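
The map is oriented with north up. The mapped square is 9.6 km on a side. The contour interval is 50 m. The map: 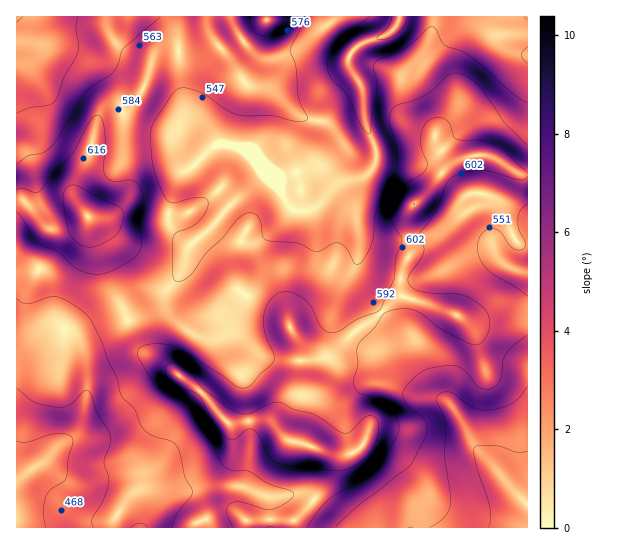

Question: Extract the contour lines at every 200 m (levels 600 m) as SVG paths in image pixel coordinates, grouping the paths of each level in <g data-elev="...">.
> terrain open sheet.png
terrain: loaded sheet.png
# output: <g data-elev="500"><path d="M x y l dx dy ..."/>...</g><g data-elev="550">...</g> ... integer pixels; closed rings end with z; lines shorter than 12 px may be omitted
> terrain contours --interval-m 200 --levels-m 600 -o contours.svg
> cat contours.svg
<g data-elev="600"><path d="M307 527l9-13 13-15 34-21 15-12 9-12 11-21 0-11-9-15-10-7-20-7-4-4-1-6 4-18-1-14 1-5 3-5 14-14 8-13 15-5 16 1 9 5 20 15 30 15 8-2 7-9 2-9-2-10-4-6-9-8-16-7-24 0-16-3-7-4-4-5 1-7 11-16 4-8 0-5-5-7-1-4 17-22 12-31 10-7 20-4 13 0 29 9 5-1 3-3"/><path d="M17 212l5 6 9 16 6 8 21 10 16 15 12 6 13 1 12-3 22-12 5-5 3-5 1-7-2-19 3-22-1-10-4-7-5-3-19 1-5-3-4-4-2-8 2-34-2-12-4-5-4 0-4 3-18 34-22 24-10 13-6 3-12-4-6 1"/><path d="M527 173l-20-20-9-7-15-5-26-2-3-2-4-12-3-4-8-3-8 1-7 7-3 11 1 12 5 14-1 6-4 5-21 15-6 8-3 8-1 8 1 8 10 17 0 4-6 16-2 21-15 31-22 9-18 12-9 2-5-3-4-4-9-19-9-9-13-6-7 0-5 1-10 10-4 15 1 15 9 21 0 7-23 24-6 3-9-2-46-31-16-8-9-3-11 0-9 1-6 4-2 4 1 4 14 24 11 12 20 12 8 8 18 26 15 27 7 4 19 2 19 12 20 6 4 3 0 4-4 4-10 6-8 3-8-1-22-7-10 1-4 4-1 4 7 16"/><path d="M251 17l-1 6 3 7 4 4 6 2 7-1 8-5 5-7 0-6"/></g>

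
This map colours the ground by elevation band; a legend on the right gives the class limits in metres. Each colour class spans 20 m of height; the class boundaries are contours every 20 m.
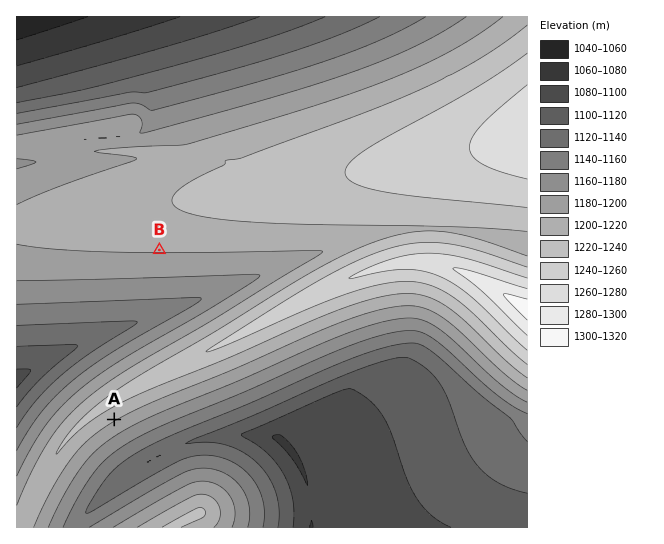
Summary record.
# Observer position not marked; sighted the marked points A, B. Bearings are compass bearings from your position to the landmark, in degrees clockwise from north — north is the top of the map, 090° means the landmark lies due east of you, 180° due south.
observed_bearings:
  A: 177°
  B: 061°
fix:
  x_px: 107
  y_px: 279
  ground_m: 1180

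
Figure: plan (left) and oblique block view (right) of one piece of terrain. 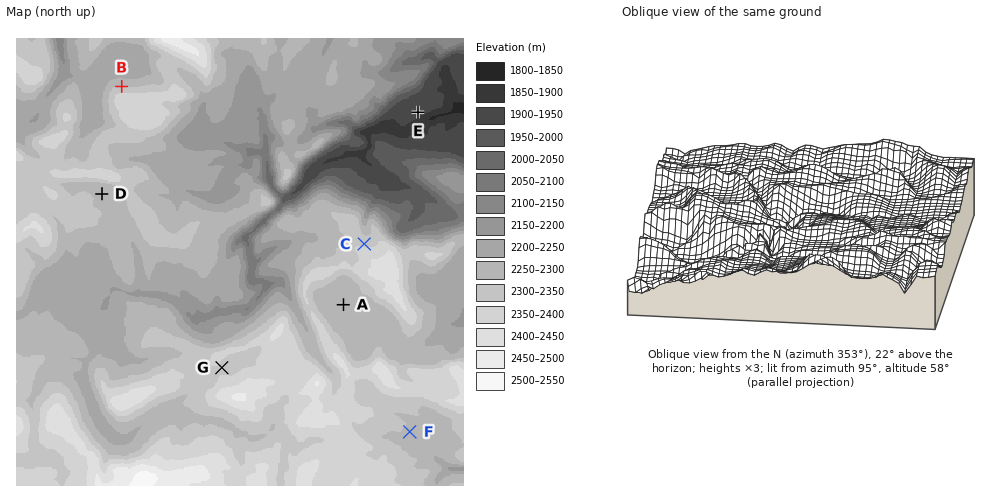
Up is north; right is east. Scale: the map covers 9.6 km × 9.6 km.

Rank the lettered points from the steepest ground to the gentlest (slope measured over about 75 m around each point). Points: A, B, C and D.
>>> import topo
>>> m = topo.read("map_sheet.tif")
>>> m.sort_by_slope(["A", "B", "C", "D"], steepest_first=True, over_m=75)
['B', 'C', 'D', 'A']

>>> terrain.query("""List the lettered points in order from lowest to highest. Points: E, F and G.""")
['E', 'F', 'G']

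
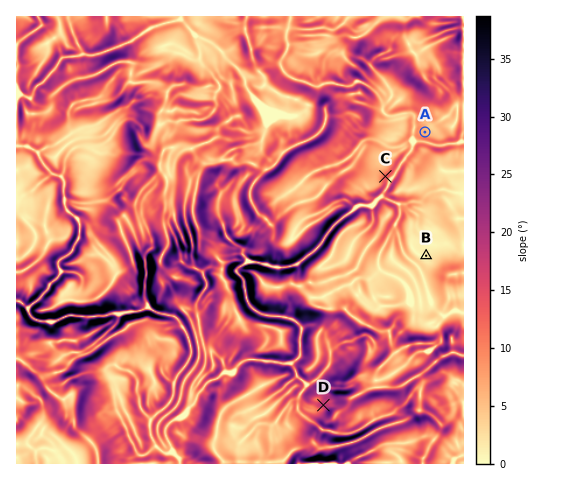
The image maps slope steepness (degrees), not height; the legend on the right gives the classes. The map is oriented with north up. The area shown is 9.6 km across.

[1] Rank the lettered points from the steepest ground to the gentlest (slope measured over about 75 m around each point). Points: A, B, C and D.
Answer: D C A B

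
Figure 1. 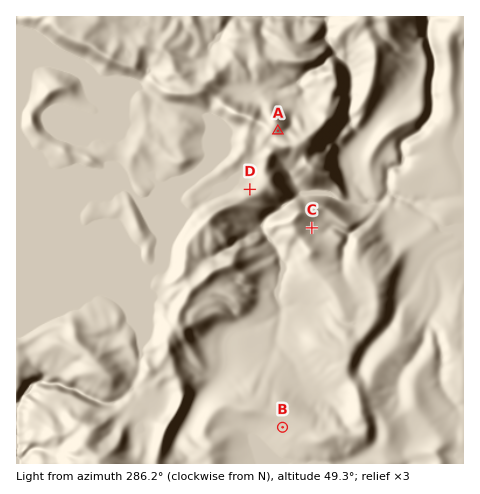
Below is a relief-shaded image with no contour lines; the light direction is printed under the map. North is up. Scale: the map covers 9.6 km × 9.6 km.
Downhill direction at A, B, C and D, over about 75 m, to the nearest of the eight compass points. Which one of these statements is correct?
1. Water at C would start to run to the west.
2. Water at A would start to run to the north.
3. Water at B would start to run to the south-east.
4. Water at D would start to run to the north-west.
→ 4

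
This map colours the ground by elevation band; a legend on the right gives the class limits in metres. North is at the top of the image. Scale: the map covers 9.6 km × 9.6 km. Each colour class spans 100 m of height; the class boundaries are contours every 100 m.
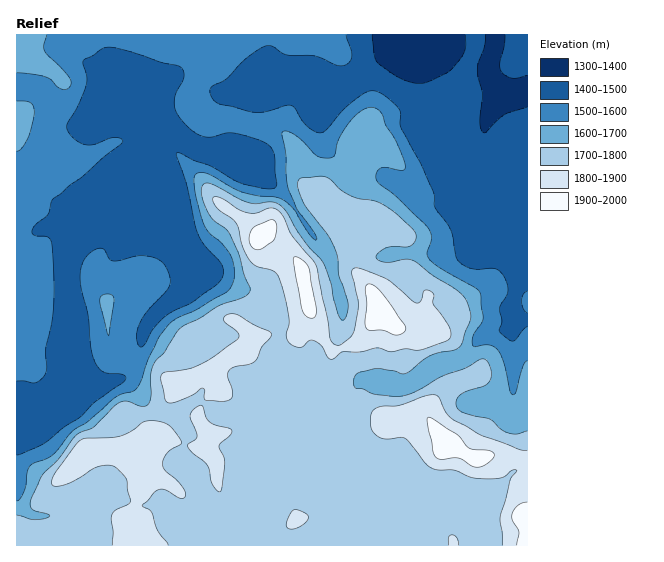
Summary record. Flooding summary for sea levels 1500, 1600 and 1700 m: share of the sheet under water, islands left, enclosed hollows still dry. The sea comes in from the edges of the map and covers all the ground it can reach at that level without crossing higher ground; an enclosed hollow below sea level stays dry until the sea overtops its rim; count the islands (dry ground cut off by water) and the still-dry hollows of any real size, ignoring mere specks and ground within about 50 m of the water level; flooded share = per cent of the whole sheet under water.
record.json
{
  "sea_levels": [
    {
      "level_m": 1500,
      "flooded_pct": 29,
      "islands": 0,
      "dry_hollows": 0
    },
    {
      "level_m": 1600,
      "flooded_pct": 48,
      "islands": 0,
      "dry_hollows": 0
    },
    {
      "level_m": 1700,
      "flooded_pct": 57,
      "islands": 0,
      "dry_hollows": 0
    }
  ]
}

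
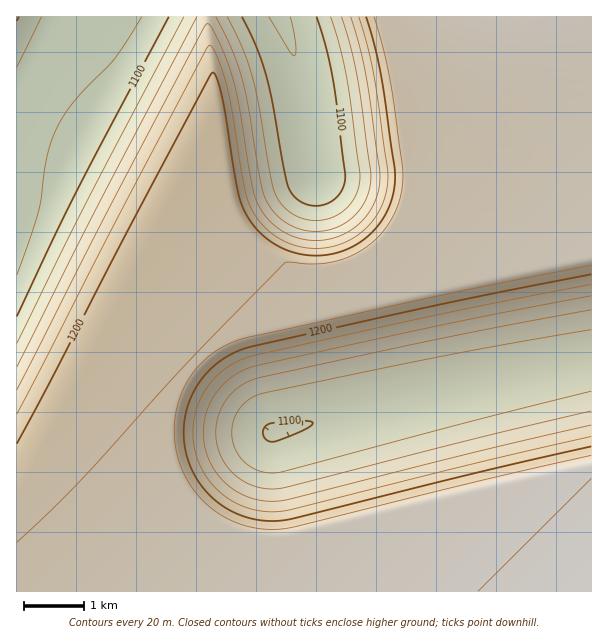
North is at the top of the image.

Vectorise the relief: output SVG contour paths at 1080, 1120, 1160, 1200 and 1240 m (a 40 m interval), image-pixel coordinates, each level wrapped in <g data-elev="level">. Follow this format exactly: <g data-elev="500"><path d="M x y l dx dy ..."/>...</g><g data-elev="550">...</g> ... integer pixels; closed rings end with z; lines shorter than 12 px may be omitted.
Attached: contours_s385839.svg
<g data-elev="1080"><path d="M17 67l24-50"/><path d="M142 17l-26 40-41 43-10 14-8 14-10 30-9 56-21 61"/><path d="M290 17l6 28 0 8-2 3-6-7-19-32"/></g><g data-elev="1120"><path d="M591 391l-118 30-195 52-17-1-13-7-11-12-5-15 1-15 6-13 10-11 12-5 191-40 139-24"/><path d="M184 17l-99 187-68 139"/><path d="M331 17l9 30 7 31 13 102-5 17-10 12-13 9-17 3-12-2-12-6-9-9-7-10-5-19-11-68-6-29-10-30-16-31"/></g><g data-elev="1160"><path d="M591 425l-123 29-178 45-17 2-13-1-14-4-12-6-10-8-9-11-6-12-4-12-2-13 3-21 10-20 14-15 19-10 189-42 153-30"/><path d="M351 17l8 28 7 30 14 98-1 12-2 12-6 12-7 10-11 10-12 7-14 4-13 0-14-1-13-5-12-8-9-10-8-12-5-13-14-84-7-32-14-34-6-13-5-4-4 6-90 171-96 189"/></g><g data-elev="1200"><path d="M591 446l-118 28-180 45-24 2-17-2-16-6-15-8-13-11-10-14-8-15-5-16-1-17 3-25 5-13 7-11 8-11 10-9 11-7 12-6 185-42 166-34"/><path d="M366 17l8 28 7 30 14 98-1 15-3 13-6 14-8 12-11 11-13 9-15 6-17 2-16 0-15-4-15-7-13-10-14-16-8-18-18-102-6-21-3-5-1 1-80 149-115 222"/></g><g data-elev="1240"><path d="M591 478l-113 113"/></g>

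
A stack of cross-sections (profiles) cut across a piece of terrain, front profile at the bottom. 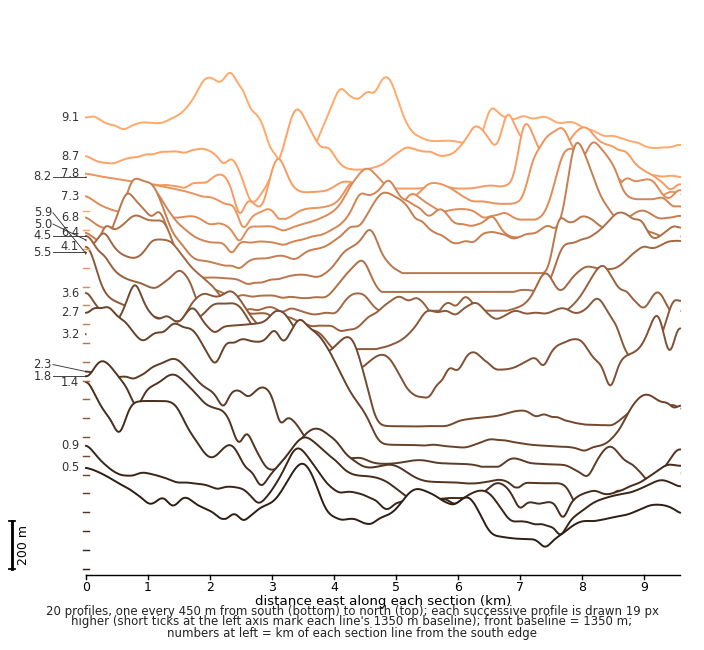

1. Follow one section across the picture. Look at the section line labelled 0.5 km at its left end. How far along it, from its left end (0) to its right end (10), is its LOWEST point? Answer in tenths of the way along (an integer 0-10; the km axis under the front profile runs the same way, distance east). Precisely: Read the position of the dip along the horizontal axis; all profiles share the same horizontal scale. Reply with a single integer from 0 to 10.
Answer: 8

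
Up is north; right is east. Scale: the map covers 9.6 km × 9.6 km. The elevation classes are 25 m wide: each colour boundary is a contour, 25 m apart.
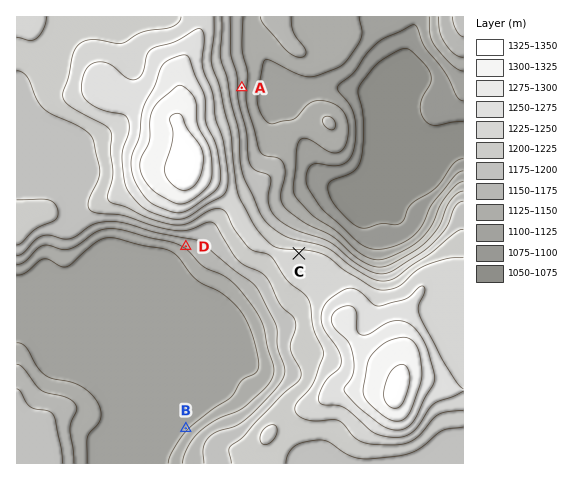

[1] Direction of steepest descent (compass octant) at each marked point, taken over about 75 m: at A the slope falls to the E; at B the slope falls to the NW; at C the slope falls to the N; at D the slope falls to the SW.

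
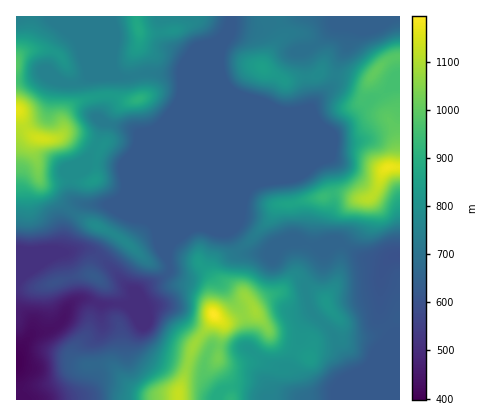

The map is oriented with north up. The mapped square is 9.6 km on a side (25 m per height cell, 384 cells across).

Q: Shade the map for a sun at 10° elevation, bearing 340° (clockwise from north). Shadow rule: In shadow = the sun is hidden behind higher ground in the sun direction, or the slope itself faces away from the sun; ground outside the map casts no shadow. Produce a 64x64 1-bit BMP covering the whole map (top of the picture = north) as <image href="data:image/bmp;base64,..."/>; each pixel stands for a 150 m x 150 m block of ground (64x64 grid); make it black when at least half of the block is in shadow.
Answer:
<image width="64" height="64" href="data:image/bmp;base64,Qk0+AgAAAAAAAD4AAAAoAAAAQAAAAEAAAAABAAEAAAAAAAACAAATCwAAEwsAAAIAAAAAAAAA////AAAAAAAAAAABgYc4AAAAAAHjj/gAAAAAAPff/AAAAAAA///+AAAAAAB//P+AAAAAAn/8f8AAAAACH/wfwAAAAAMf+AOAAAAAA7/4AAAAAAAB//gAAAAAAAH/+AAAAAAAAP+AAAAAAAAA/4AAAAEAAAAAAAAAH4AAAAAAAAA/wQAAAAgAAD//gwAAHAABP/+PwAAAAAcH/x8AAAAADwD4PwAAAAAfAAD/gAAAAD8Awf+AAAAAPz/D/gAAAAB/P//4AAAAAP9//+AAAAAH////wAAA//////+AAAD//////wAAAP/////8AAAAf////+AAAAA///9/8AAAAB//////gAAAD/v///+AAAAB+P///4AAAAAAD///gAAAAAAP//+AAAAAAAeP8wAAAAAAB4f4wAAAAAAHD/nAAAAAAAAP+eAAAAAAAI/544AAAAAAH/n/gAAAAAAf+P/AAAAAAADwP8AAAAAAACA/wAAABgAAAH/AAAAOAAAO/8AAAw8AAB7/wAA/hwAAPn/gAP/AAAAeD+AB/+AAAAAB4AP/4AAAAAAAB//wAAAAAAAH4/AAcAAAAAfAAAD4AAAAAAAAAHwAHHwAAAAAfAAcfAAAAAA8AAw/AAAAAAAAAH+AAAAAAAAA/4AAAAAAAAD/wAAAAAAAAA/AAAAAAAAAAcAAAAAAAAAAAAAAAA=="/>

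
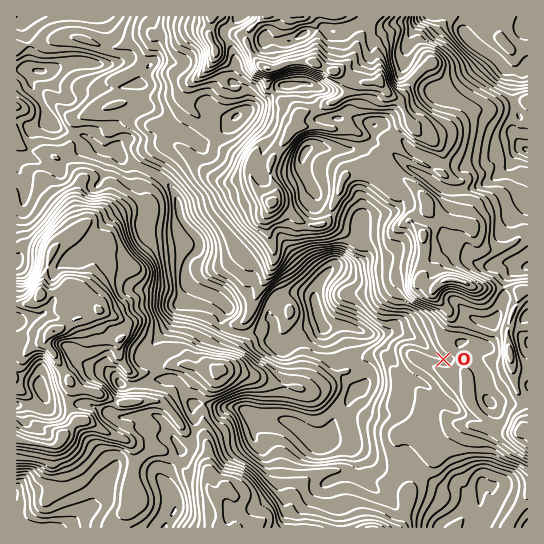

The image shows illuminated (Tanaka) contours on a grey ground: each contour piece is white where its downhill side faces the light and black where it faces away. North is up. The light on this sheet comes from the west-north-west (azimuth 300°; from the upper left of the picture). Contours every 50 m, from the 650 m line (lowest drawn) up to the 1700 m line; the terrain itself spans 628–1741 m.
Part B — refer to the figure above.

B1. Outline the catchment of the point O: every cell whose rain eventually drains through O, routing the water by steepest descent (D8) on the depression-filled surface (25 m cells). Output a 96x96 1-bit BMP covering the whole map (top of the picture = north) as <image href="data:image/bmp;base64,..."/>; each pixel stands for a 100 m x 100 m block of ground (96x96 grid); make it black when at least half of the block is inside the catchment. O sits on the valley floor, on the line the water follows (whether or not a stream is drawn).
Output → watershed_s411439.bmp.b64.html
<image width="96" height="96" href="data:image/bmp;base64,Qk2+BAAAAAAAAD4AAAAoAAAAYAAAAGAAAAABAAEAAAAAAIAEAAATCwAAEwsAAAIAAAAAAAAA////AAAAAAAAAAAAAAAAAAAAAAAAAAAAAAAAAAAAAAAAAAAAAAAAAAAAAAAAAAAAAAAAAAAAAAAAAAAAAAAAAAAAAAAAAAAAAAAAAAAAAAAAAAAAAAAAAAAAAAAAAAAAAAAAAAAAAAAAAAAAAAAAAAAAAAAAAAAAAAAAAAAAAAAAAAAAAAAAAAAAAAAAAAAAAAAAAAAAAAAAAAAAAAAAAAAAAAAAAAAAAAAAAAAAAAAAAAAAAAAAAAAAAAAAAAAAAAAAAAAAAAAAAAAAAAAAAAAAAAAAAAAAAAAAAAAAAAAAAAAAAAAAAAAAAB8AAAAAAAAAAAAAAD8AAAAAAAAAAAAAAP8AAAAAAAAAAAAAAf8AAAAAAAAAAAAAA/4AAAAAAAAAAAAAB/4AAAAAAAAAAAAAB/4AAAAAAAAAAAAAB/wAAAAAAAAAAAAAB/wAAAAAAAAAAAAAB/wAAAAAAAAAAAAAf/gAAAAAAAAAAAAA//gAAAAAAAAAAAAA//gAAAAAAAAAAAAA//gAAAAAAAAAAAAAP/gAAAAAAAAAAAAAf/gAAAAAAAAAAAAAf/AAAAAAAAAAAAAA//AAAAAAAAAAAAAA//AAAAAAAAAAAAAAf/AAAAAAAAAAAAAAf/gAAAAAAAAAAAAAf/gAAAAAAAAAAAAAf/gAAAAAAAAAAAAA//wAAAAAAAAAAAAB//wAAAAAAAAAAAAD//wAAAAAAAAAAAAD//wAAAAAAAAAAAAB+AAAAAAAAAAAAAAAQAAAAAAAAAAAAAAAAAAAAAAAAAAAAAAAAAAAAAAAAAAAAAAAAAAAAAAAAAAAAAAAAAAAAAAAAAAAAAAAAAAAAAAAAAAAAAAAAAAAAAAAAAAAAAAAAAAAAAAAAAAAAAAAAAAAAAAAAAAAAAAAAAAAAAAAAAAAAAAAAAAAAAAAAAAAAAAAAAAAAAAAAAAAAAAAAAAAAAAAAAAAAAAAAAAAAAAAAAAAAAAAAAAAAAAAAAAAAAAAAAAAAAAAAAAAAAAAAAAAAAAAAAAAAAAAAAAAAAAAAAAAAAAAAAAAAAAAAAAAAAAAAAAAAAAAAAAAAAAAAAAAAAAAAAAAAAAAAAAAAAAAAAAAAAAAAAAAAAAAAAAAAAAAAAAAAAAAAAAAAAAAAAAAAAAAAAAAAAAAAAAAAAAAAAAAAAAAAAAAAAAAAAAAAAAAAAAAAAAAAAAAAAAAAAAAAAAAAAAAAAAAAAAAAAAAAAAAAAAAAAAAAAAAAAAAAAAAAAAAAAAAAAAAAAAAAAAAAAAAAAAAAAAAAAAAAAAAAAAAAAAAAAAAAAAAAAAAAAAAAAAAAAAAAAAAAAAAAAAAAAAAAAAAAAAAAAAAAAAAAAAAAAAAAAAAAAAAAAAAAAAAAAAAAAAAAAAAAAAAAAAAAAAAAAAAAAAAAAAAAAAAAAAAAAAAAAAAAAAAAAAAAAAAAAAAAAAAAAAAAAAAAAAAAAAAAAAAAAAAAAAAAAAAAAAAAAAAAAAAAAAAAAAAAAAAAAAAAAAAAAAAAAAAAAAAAAAAAAAAAAAAAAA="/>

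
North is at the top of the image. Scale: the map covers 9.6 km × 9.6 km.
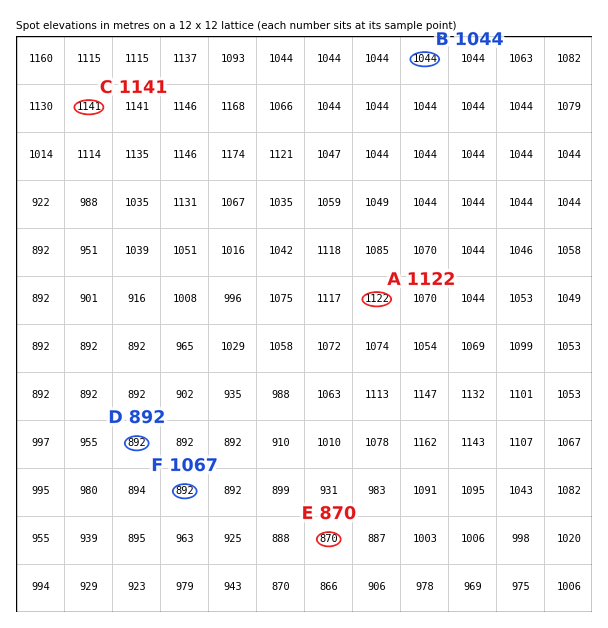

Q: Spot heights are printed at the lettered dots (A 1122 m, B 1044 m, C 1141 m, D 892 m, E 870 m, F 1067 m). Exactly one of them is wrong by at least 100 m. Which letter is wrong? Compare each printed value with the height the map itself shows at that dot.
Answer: F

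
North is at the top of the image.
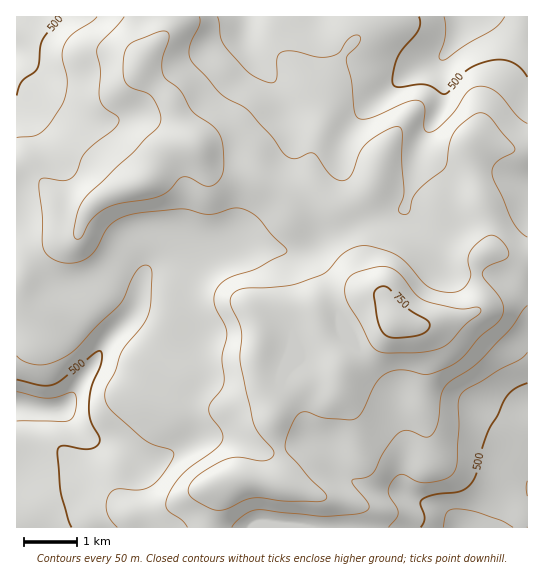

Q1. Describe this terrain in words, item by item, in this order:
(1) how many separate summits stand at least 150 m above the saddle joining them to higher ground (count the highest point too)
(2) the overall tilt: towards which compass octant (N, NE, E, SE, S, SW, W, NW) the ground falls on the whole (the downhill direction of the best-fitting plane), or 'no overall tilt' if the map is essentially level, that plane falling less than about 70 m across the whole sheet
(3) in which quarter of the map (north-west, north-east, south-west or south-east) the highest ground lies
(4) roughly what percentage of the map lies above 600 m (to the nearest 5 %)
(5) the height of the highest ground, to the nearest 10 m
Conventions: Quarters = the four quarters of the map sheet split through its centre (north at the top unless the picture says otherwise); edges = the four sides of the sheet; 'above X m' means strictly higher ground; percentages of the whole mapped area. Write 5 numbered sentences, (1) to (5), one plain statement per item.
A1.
(1) Counting only tops that stand 150 m proud, the map has 1 summit.
(2) On the whole the map has no overall tilt.
(3) Look to the south-east quarter for the highest ground.
(4) Roughly 45 % of the ground is higher than 600 m.
(5) About 770 m is the highest elevation on the sheet.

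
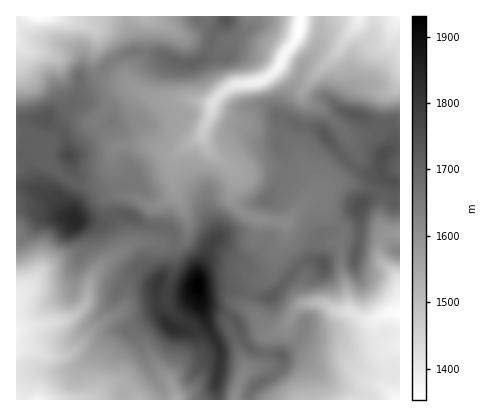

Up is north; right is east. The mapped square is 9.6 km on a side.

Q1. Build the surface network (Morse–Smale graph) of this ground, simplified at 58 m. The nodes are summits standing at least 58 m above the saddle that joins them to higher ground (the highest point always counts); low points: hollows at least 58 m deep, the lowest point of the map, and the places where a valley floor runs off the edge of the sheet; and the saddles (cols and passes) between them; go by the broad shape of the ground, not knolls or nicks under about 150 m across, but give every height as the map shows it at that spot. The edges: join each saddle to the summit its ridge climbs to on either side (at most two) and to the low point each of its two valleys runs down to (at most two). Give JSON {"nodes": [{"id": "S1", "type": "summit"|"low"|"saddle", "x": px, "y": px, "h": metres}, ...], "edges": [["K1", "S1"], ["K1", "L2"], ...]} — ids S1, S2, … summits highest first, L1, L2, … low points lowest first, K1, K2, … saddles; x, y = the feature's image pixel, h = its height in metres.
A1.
{"nodes": [
{"id": "S1", "type": "summit", "x": 198, "y": 286, "h": 1931},
{"id": "S2", "type": "summit", "x": 76, "y": 222, "h": 1842},
{"id": "S3", "type": "summit", "x": 384, "y": 154, "h": 1756},
{"id": "S4", "type": "summit", "x": 226, "y": 20, "h": 1736},
{"id": "L1", "type": "low", "x": 300, "y": 24, "h": 1353},
{"id": "L2", "type": "low", "x": 38, "y": 16, "h": 1357},
{"id": "L3", "type": "low", "x": 400, "y": 314, "h": 1358},
{"id": "L4", "type": "low", "x": 400, "y": 16, "h": 1372},
{"id": "L5", "type": "low", "x": 38, "y": 400, "h": 1381},
{"id": "K1", "type": "saddle", "x": 36, "y": 152, "h": 1707},
{"id": "K2", "type": "saddle", "x": 174, "y": 244, "h": 1686},
{"id": "K3", "type": "saddle", "x": 338, "y": 124, "h": 1677},
{"id": "K4", "type": "saddle", "x": 340, "y": 226, "h": 1669},
{"id": "K5", "type": "saddle", "x": 100, "y": 128, "h": 1651},
{"id": "K6", "type": "saddle", "x": 112, "y": 60, "h": 1644},
{"id": "K7", "type": "saddle", "x": 216, "y": 98, "h": 1427}],
"edges": [["K1", "S2"], ["K1", "L1"], ["K1", "L2"], ["K2", "S1"], ["K2", "S2"], ["K2", "L1"], ["K2", "L5"], ["K3", "S3"], ["K3", "L3"], ["K3", "L4"], ["K4", "S1"], ["K4", "S3"], ["K4", "L3"], ["K4", "L1"], ["K5", "S1"], ["K5", "S2"], ["K5", "L1"], ["K6", "S2"], ["K6", "S4"], ["K6", "L1"], ["K6", "L2"], ["K7", "S3"], ["K7", "S4"], ["K7", "L1"]]}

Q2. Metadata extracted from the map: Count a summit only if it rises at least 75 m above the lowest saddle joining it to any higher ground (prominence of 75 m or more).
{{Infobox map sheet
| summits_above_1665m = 3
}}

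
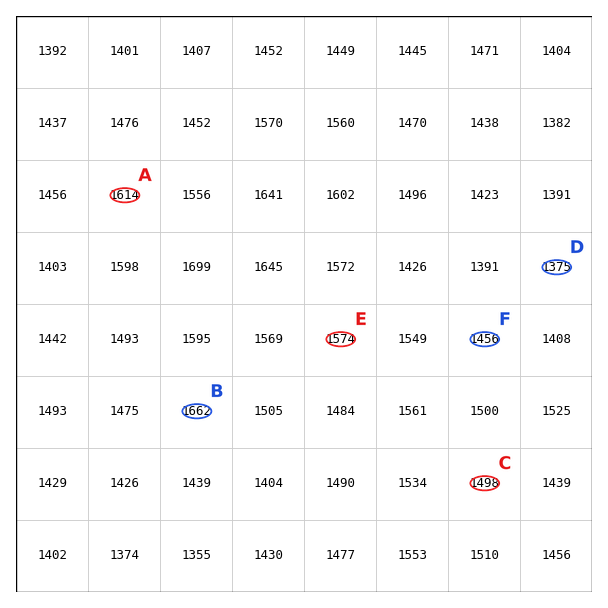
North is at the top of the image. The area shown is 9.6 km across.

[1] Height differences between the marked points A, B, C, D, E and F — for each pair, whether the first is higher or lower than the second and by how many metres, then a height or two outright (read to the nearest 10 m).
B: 290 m higher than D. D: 240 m lower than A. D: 200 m lower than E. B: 200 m higher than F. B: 160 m higher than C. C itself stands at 1500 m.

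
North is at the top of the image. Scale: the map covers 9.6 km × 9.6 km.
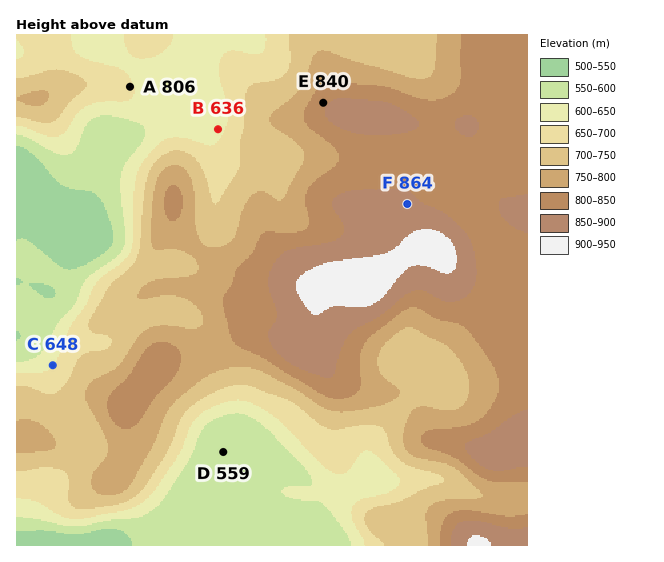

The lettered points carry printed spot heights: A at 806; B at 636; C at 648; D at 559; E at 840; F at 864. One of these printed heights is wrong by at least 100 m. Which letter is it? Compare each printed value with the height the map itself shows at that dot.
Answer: A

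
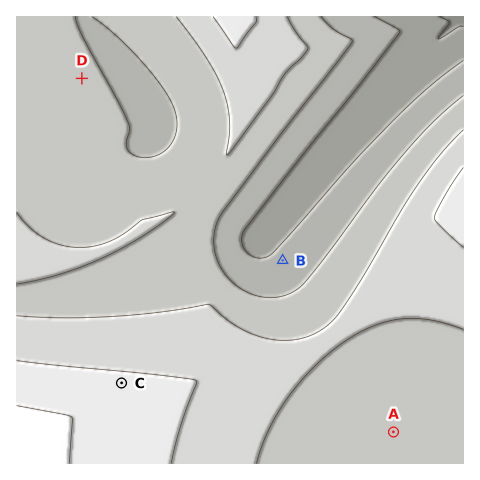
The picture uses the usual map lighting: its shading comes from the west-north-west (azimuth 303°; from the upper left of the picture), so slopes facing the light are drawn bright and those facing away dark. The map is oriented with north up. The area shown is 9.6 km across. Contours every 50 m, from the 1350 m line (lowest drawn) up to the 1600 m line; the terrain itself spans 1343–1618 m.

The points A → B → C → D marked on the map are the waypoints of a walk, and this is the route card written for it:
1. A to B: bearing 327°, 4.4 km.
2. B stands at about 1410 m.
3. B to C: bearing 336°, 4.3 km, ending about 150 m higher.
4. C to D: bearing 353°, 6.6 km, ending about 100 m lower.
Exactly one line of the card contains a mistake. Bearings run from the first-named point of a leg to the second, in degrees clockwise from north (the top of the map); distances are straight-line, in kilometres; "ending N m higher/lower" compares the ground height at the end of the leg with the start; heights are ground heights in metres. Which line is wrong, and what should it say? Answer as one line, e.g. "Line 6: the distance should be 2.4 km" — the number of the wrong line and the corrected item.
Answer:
Line 3: the bearing should be 233°.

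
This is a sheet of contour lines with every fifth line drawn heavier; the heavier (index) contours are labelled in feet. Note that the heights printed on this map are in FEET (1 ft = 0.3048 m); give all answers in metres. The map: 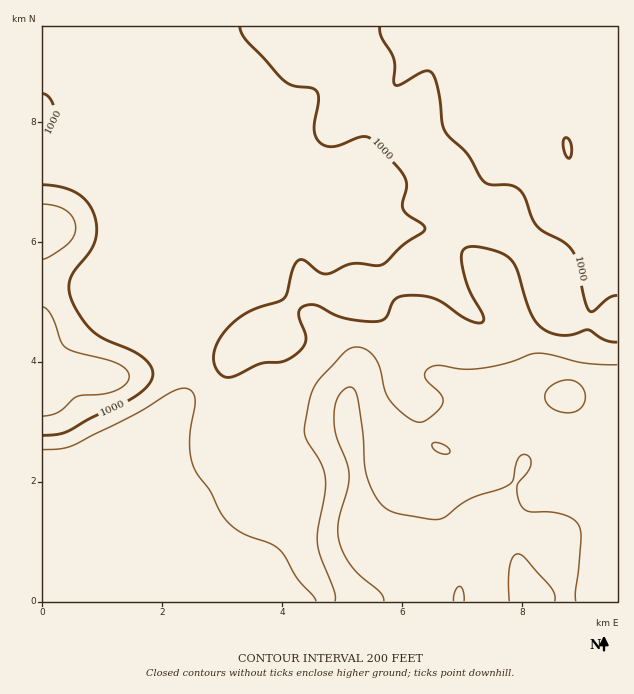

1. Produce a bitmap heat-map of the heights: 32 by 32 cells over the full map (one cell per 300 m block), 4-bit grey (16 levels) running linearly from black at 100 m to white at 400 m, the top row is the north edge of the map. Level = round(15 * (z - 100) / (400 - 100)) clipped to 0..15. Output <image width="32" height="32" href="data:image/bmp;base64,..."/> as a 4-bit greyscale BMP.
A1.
<image width="32" height="32" href="data:image/bmp;base64,Qk12AgAAAAAAAHYAAAAoAAAAIAAAACAAAAABAAQAAAAAAAACAAATCwAAEwsAABAAAAAAAAAAAAAAABEREQAiIiIAMzMzAERERABVVVUAZmZmAHd3dwCIiIgAmZmZAKqqqgC7u7sAzMzMAN3d3QDu7u4A////AFVURFVVZmZ3dkMiNDRVRFdVVUVWVVZniGQyIjQ0RERWVVVVZmVWZ4dTIiIzNEREVlVVVWZlZ3iHQiIiMzNERFZVVVZmZniJh0MzREMzRERWVVVmZmeIiZdTRVVUNERVZlVVZmZ3iImYVFZmZlRFVmdVVmZmeIiIh1RWd3dlRFZmd2ZmZoiIiIZEVnd3ZUVWZrqHZmaJiIh2RFZ3d2ZVZmbduodmeZiIdkRnd3d2Znd27d3Kh3mZmYZEZ4d3dmd4dt7u7JiKqqqXVXh3d3Znd3bd7cuYmruqqXZ4h3iId3eI3cupiJq7u6qYmZiJmYiZqtypiIiJq7uqqqqZmqmay6vbmIiIiZqqqru6qqupm9urypiIiImZmqq7u7u6mazLmduYiIiZmZqqqqu8upmsy5jduYiJmZmaqqqqu7qqu7qI7smImZmZmaqqqqq7zMupiO25iJmZmZmqqqqrvMy6mInLqZmZmZmZmZmau8u7uZmaqZmZmZmZmZmZmrzLqpmaqZmZmZmZmZmZmZrMy5mJqpmZmZmZmZmZqqqs3LqYiaqZqZmZmZmZqqvLvNypiImqmKmZmZmZmaqqzLvMmIiImYipmZmZmZmqqry6u5iIiIiImZmZmZmZq7u7uqqYiIiZiJmZmZmZmru7u7qqmIiZmYiqmZmZmau8y7u6mZiImqmY"/>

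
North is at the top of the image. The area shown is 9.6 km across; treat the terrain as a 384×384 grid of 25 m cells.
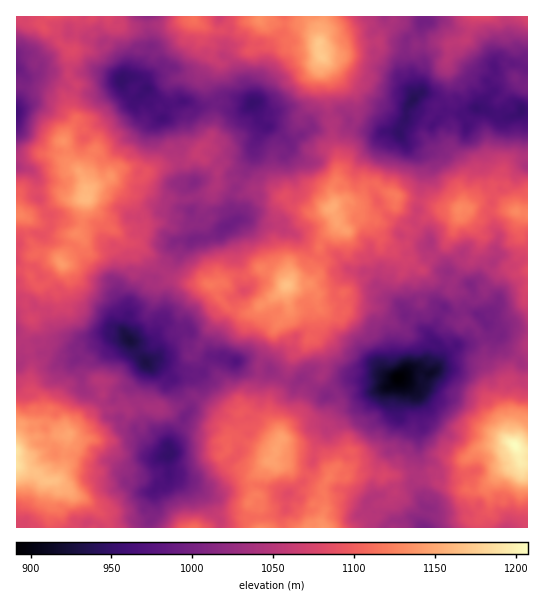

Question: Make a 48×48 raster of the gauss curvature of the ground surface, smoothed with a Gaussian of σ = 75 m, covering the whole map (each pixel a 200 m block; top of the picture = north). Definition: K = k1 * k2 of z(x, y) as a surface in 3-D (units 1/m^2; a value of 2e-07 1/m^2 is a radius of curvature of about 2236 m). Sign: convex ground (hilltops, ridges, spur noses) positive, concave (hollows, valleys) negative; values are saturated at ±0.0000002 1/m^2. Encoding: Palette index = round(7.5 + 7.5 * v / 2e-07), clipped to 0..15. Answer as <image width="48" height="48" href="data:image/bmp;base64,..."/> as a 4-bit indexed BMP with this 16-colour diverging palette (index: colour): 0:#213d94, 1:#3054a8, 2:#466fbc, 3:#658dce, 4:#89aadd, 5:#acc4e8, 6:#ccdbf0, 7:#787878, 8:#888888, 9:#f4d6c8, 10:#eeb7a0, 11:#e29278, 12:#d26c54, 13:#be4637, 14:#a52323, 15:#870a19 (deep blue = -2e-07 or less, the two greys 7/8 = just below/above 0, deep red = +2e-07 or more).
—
<image width="48" height="48" href="data:image/bmp;base64,Qk32BAAAAAAAAHYAAAAoAAAAMAAAADAAAAABAAQAAAAAAIAEAAATCwAAEwsAABAAAAAAAAAAlD0hAKhUMAC8b0YAzo1lAN2qiQDoxKwA8NvMAHh4eACIiIgAyNb0AKC37gB4kuIAVGzSADdGvgAjI6UAGQqHAIlnabdkmumP+Tp0V3Z4dm12h2eGarmYh4h4WXKMZlVGciKGZoyGVluXaHZolGdnh4h2f4B5d4Z2eIqNmIiYd2epeKiclWpnZ3eYi5iHOvmXZopkda1ndmaKZnZ2TqZqdGKapsd5iGarZ3dnVIcleIpzuXZWdXYkj3N3VZd5eGVGV3ZnaMtFjJlzqVV3g394rXeLU3i4WcvXWfloi4iLaGeFh3VHP6SHeIhpZ3hldXr+eKmHeIhzR360aIRYWFRZ/GZmu493VYfVV5p3iO92iouHaHmYW3d8+2d2y4d2aFZAOJh3dsl6hiWHe1e4aIiHZXZ2i3W4hm2WqJeIZVY3SGh7eIhYd5eJiHeJZ2BWlY9hcYm6aGeYx2dXV2lHi0RoqIZXatR2d4lUhHfZeItyuWd8uHu2lptlWYd6V2y4MXLHaINWaEWlc2ZovbdWhop3eId5dky9jfVGanTDCnCpl5d4XtafeVN5l3RoemKHO/qGlVX+F5Z7RHaPh9Z7d5d3Snd3eFeGYHqIl5m1NmdKd4crdnZWNnd4V2d3d1aY+mZ1cGSoeFSOx3lpVshIbjN6iTd3ZibJ2WaH9GebSfhlZXdIZ6i3e0Z5iJ13e8e3N4iG14dqdYh2h8x5ZnNziZmHiVdniJeXqTm1qJgWp6V3l4xUibiIs1qISXdodmdW6Xh3dXZYk1SYd4l4aJZ6l1ePi2mXeKhmVZczr7mPt49ldZxpV3d0h8grR4mDRmf9d3cyj5shhH6GiHVXeJeFgbp3Z2Zq+FZEZ2RWaqhz92l4Z4eYh4e416RIeHscxXs1eYN2WJZlmHtFSHd2d3dwZXaMSXd4JXiXeXvWx1lodmdlVXR5lnfWitaWloSnjJZ5V2qXpk2HdWnYR+92a4fKeFd6Z5k3hDdoh5VnWIuslGl5h5dIl2ZIe3Z4Zss6oxRYxml4tmebpWdnm3iHN1hYb9YV+VpkjPt5d4d1Zph4V7ZWr5eKj6BIbbVluJZKiMpnaHV3ZqdHZstYdXdmX6JXdndmZrOFd3hLd4j5+2hmdndUeIeKS1Vmq4d3ZqqIiJiahOVFhjhkZ2lqt6Vnd2R4h2h4fDeHdmZIdWdEe2h2xntY8oc5h5VXpoh6hA2GRXyHh3R2mYiZmImJhIlrh/h3cHaYgPZN+beXZ2WmWMp2V1dXhGQ/q7hnuPZoeeiak2R2eM2VmMeGfnaKo4MqyWd5VuRuetd2XsmHd22lljaIVoh5VYh3dldoVlVIfcRWUmeX6WdZhSVu14glY6ZneIiId4t3fzVocmNHSINOo1ZM+odmZnV3aJ6hN3d1SGZ4Wca/h7mlmWd1ZmaJd3Z6d4vzFXeHp4eJU0J/yKSGd3l5eIiK+XdpbHY/9nhm2JmYRHZol3a5V4kWd4Vb7ZlmZnY85obXWYiInnhmRWRol3g/o2ZY6p1HpEhmZnjKaalyWHdld8t6d3mHV2iJ+IdluIcnx9V3eIbFlneMpAF2iDRXeFhlZ4d4ZWN3dSV3hodmh3eIhAB//GVZ+1N3iIZnmZv6dVeGVw=="/>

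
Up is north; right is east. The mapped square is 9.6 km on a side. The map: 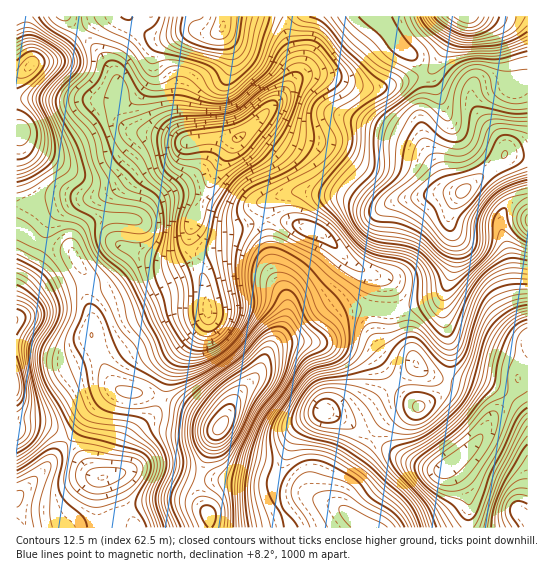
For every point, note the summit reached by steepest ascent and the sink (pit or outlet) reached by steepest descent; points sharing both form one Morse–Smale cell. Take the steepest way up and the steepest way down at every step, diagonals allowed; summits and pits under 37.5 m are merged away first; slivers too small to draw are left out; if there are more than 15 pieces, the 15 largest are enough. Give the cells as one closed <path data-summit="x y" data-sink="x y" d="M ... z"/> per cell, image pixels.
<path data-summit="221 426" data-sink="239 137" d="M235 139l-34 0-12 2-18 18-30 10-19 16-20 11-12 3-25-2-30 7-19 1 0 24 2 2 21 13 31 7 14 20 3 7 0 19 5 18 0 24 21 46 12 7 21 1 23 7 18 8 32 19 5-5 15-28 16-16 10-21 8-9 10-5 28-2 7-2 27-27 21-4 8 1 3-15 0-13-4-6-20-11-28-28-14-7-30-9-19 0-27 8-24 0-16-9 20-46z"/><path data-summit="463 191" data-sink="239 137" d="M375 16l-90 1 3 20 9 28-1 12-15 20-21 22-29 26-27 49-9 25 16 9 24 0 27-8 19 0 30 9 14 7 28 28 23 14 1 16-2 15 20 2 40-11 10-10 10-29 0-22-6-14 0-12 12-20-11-5-7-7-19-38-3-13 0-20 4-12 0-16-2-9-8-15-18-13z"/><path data-summit="221 426" data-sink="446 469" d="M369 308l-24 4-30 28-32 3-15 10-8 17-21 24-15 28-9 12-15 40-1 20 4 12 6 9 1 13 81-1-15-26-3-11 2-11 21-46 10-10 17-11 24 9 52 35 35 13 11 0 4-2 10-8 24-25 10-20 0-5-4-8-10-10-8-4-34-8-15-8-8-10-15-2-12-6-7-7-4-8-1-28z"/><path data-summit="222 27" data-sink="239 137" d="M285 16l-60 0-2 11-5 5-15 1-6-2-10 0-21 6-17-2-20-19-62 1 30 33 18 23 4 13-2 21 8 18 12 7 28 4 16 5 10 0 10-2 38-2 21-18 35-40 2-14-9-28z"/><path data-summit="463 191" data-sink="446 469" d="M506 153l-9 11-33 26-13 19-2 16 6 14 0 22-6 20-6 13-8 6-33 9-27 1 1 28 4 8 7 7 12 6 15 2 8 10 15 8 26 5 16 7 13 14 2 10 19-21 4-8 2-13 9-14 0-26-13-32-6-46-9-30 4-15 11-10 13-5 0-38z"/><path data-summit="30 66" data-sink="239 137" d="M66 16l-41 1 2 21 5 24-9 10-7 2 1 130 18 0 30-7 25 2 12-3 20-11 19-16 30-10 17-17-51-10-12-7-8-18 2-21-4-13-18-23z"/><path data-summit="463 191" data-sink="467 17" d="M527 16l-151 1 21 28 18 13 8 15 2 9 0 16-4 12 0 20 3 13 19 38 12 10 7 1 35-28 9-11 22 2z"/><path data-summit="357 519" data-sink="446 469" d="M327 412l-9 3-22 18-21 46-2 11 3 11 15 27 177-1 0-30-7-15-12-15-4 2-11 0-24-8-63-40z"/><path data-summit="221 426" data-sink="17 385" d="M17 229l-1 200 10-4 20 2 15 8 6 6 9-8 12-19 11-11 15-12 7-1-4-2-6-7-18-38-1-28-5-18 0-19-14-24-6-5-28-5z"/><path data-summit="221 426" data-sink="102 478" d="M123 391l-9 0-15 12-11 11-20 28 26 34 15 0 4 3 14 32 14-6 21-4 28 0 15 10-6-17 0-15 14-42 7-10-33-19-18-8-23-7-13 0z"/><path data-summit="522 514" data-sink="446 469" d="M527 360l-8 13-2 13-4 8-20 21-14 24-30 27 12 16 7 15 1 31 59-1z"/><path data-summit="17 498" data-sink="102 478" d="M67 441l-23 29-28 28 0 7 10 23 53 0 28-4 6-1 5-7 9-5-14-32-4-3-15 0-18-26z"/><path data-summit="527 221" data-sink="446 469" d="M527 196l-16 7-7 7-4 11 9 34 4 40 14 37z"/><path data-summit="17 498" data-sink="17 385" d="M39 425l-13 0-10 5 1 67 27-27 23-28-10-10z"/><path data-summit="221 426" data-sink="17 385" d="M190 501l-37 2-20 5-5 5 9 15 72 0 0-13-8-8z"/>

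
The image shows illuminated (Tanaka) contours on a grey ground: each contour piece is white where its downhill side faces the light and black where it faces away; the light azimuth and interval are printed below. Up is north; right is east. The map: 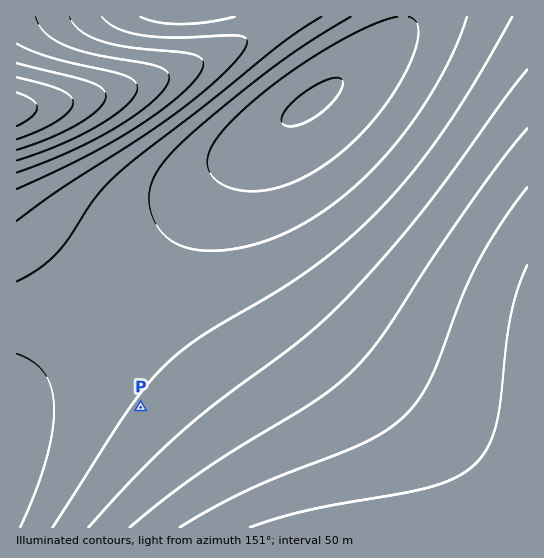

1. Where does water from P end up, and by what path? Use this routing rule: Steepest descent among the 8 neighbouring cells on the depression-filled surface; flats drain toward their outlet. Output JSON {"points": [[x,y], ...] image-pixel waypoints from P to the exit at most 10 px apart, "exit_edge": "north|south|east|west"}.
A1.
{"points": [[141, 407], [151, 418], [162, 429], [173, 439], [183, 450], [194, 461], [205, 471], [215, 482], [226, 493], [237, 503], [246, 514], [246, 525], [246, 527]], "exit_edge": "south"}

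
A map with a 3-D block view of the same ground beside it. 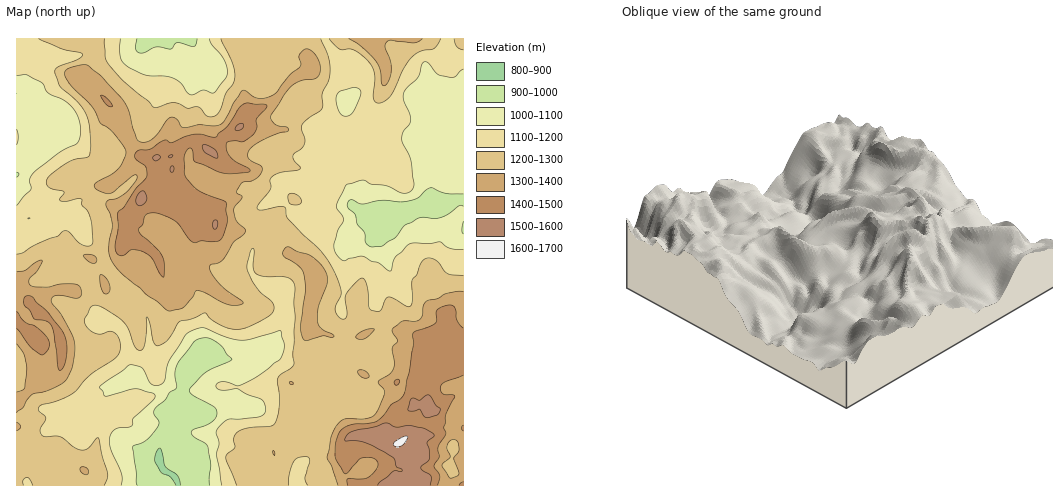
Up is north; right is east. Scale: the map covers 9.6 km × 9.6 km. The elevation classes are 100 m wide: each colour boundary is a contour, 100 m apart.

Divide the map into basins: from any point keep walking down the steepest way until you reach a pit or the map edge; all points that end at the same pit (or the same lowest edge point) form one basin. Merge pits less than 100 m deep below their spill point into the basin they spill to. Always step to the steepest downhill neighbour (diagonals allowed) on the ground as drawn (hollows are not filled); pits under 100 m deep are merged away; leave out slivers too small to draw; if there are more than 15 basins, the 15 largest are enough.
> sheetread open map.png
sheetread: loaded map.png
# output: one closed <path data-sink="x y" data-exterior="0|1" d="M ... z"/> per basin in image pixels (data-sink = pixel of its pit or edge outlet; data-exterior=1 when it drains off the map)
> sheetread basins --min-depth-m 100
<path data-sink="160 460" data-exterior="0" d="M196 141l-13 2-14 14-30 0-17 20-13 9 1 15 14 17 0 19-2 5 1 21-17 15-2 4-9-18-16 14-6 13-14-1-5-10-8-9-10-4-15 14 0 12 5 6-10-1 0 187 398 1 4-5-4-14 0-7 3-7-15-12 19-9 2-12 7-12-2-8 0-15 8-13 0-11 16 0 4 5 8-1 0-63-4 0-14 11 3 7-8 14-24 2-31-8-10 0-13 8-19 4-32-9-4-4 0-7 8-36 0-10-2-4-13-12-20-8-12-15-11-7-21 4-21-8 0-17 32-14 0-20-3-3-22-6-10-12z"/><path data-sink="375 223" data-exterior="0" d="M463 38l-158 0 0 11 7 15 0 6-19 9-18 20 19 10-7 18-18 3-27-4-15 9-11 14-5 3 12 12 22 6 3 3 1 9-1 11-32 15 0 16 21 8 21-4 11 7 12 15 20 8 13 12 2 4 0 10-8 36 0 7 4 4 32 9 19-4 13-8 10 0 31 8 24-2 8-14-3-7 10-9 8-3z"/><path data-sink="17 175" data-exterior="1" d="M87 38l-71 1 1 258 8 1-4-5-1-8 3-7 12-11 12 5 7 8 5 10 14 1 6-13 15-12-2-7 25-7 7-15 0-19-12-15-4-15 18-16 13-15 4-1-16-17-9-27-38-35 12-14 3-9-4-12z"/><path data-sink="148 39" data-exterior="1" d="M273 38l-185 0 7 16-3 9-12 14 38 35 9 27 14 17 9 2 19-1 19-16 8 0 12 9 6 1 13-16 15-10 8-12 21-10 22-24 19-9 0-6-5-6-34-1-1-4z"/><path data-sink="451 468" data-exterior="0" d="M438 360l-2 1 0 11-8 13 0 15 2 8-7 12-2 12-5 4-11 2-3 4 15 11-3 7 0 7 4 10-2 9 47 0 1-120-8 0-4-5z"/>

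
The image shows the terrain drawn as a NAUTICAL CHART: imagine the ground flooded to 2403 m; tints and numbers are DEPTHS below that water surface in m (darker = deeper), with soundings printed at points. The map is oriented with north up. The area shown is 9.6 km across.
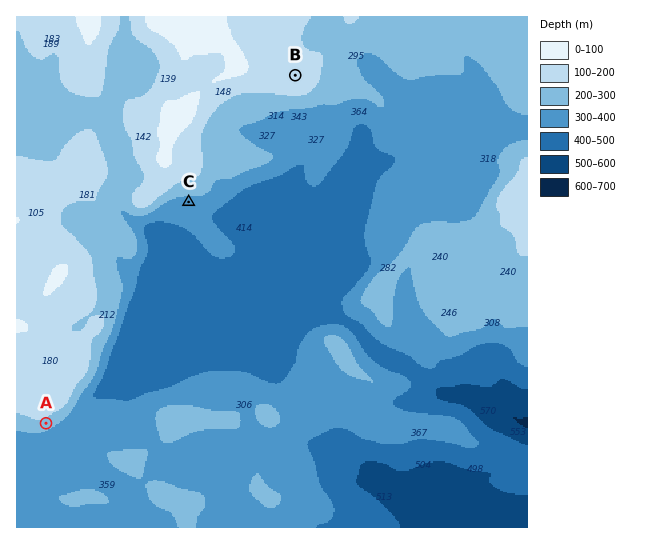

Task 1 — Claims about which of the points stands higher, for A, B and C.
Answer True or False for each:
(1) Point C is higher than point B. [False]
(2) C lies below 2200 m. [True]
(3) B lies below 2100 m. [False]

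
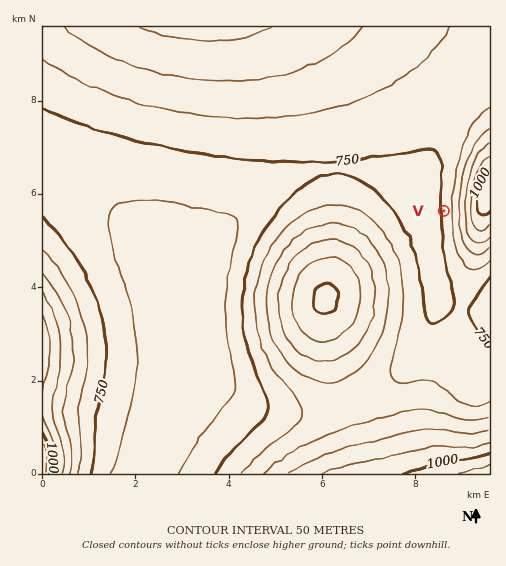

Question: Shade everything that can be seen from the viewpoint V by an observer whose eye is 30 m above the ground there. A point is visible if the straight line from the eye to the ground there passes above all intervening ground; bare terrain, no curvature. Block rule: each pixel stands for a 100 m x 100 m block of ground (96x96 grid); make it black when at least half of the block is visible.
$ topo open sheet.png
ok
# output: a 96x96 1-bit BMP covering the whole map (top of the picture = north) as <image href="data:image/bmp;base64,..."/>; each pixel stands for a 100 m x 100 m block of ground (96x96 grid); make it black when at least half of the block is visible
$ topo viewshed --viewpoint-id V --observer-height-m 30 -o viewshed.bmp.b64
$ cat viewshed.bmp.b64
<image width="96" height="96" href="data:image/bmp;base64,Qk2+BAAAAAAAAD4AAAAoAAAAYAAAAGAAAAABAAEAAAAAAIAEAAATCwAAEwsAAAIAAAAAAAAA////AAAAAAAAAAAAAAAAf/////8AAAAAAAAAP/////8AAAAAAAAAH/////8AAAAAAAAAD/////8AAAAAAAAAB/////8AAAAAAAAAA/////8AAAAAAAAAAf////8AAAAAAAAAAf////8AAAAAAAAAAP////8AAAAAAAAAAH////8AAAAAAAAAAD////8AAAAAAAAAAB////8AAAAAAAAAAA////8AAAAAAAAAAAf///8AAAAAAAAAAAf///8AAAAAAAAAAAP///8AAAAAAAAAAAH///8AAAAAAAAAAAH///8AAAAAAAAAAAD///EAAAAAAAAAAAD//+AAAAAAAAAAAAB//+AAAAAAAAAAAAB//8AAAAAAAAAAAAA//8AAAAAAAAAAAAA//8AAAAAAAAAAAAA//+AAAAAAAAAAAAAf//wAAAAAAAAAAAAf//gAAAAAAAAAAAAf//gAAAAAAAAAAAA///AAAAAAAAAAAAA///AAAAAAAAAAAAB///AAAAAAAAAAAAH//+AAAAAAAAAAAAP//+AAAAAAAAAAAAf//8AAAAAAAAAAAA///8AAAAAAAAAAAB///8AAAAAAAAAAAD///4AAAAAAAAAAAH///4AAAAAAAAAAAH///4AAAAAAAAAAAP///4AAAAAAAAAAAP///wAAAAAAAAAAAf///wAAAAAAAAAAAf///wAAAAAAAAAAAf///wAAAAAAAAAAAf///wAAAAAAAAAAA////wAAAAAAAAAAA////wAAAAAAAAAAA////wAAAAAAAAAAA////4AAAAAAAAAAA////8AAAAAAAAAAA////8AAAAAAAAAAA////+AAAAAAAAAAAf////AAAAAAAAAAAf////AAAAAAAAAAAf////AAAAAAAAAAAf////gAAAAAAAAAAf////gAAAAAAAAAAf////gAAAAAAAAAAP////gAAAAAAAAAAP////gAAAAAAAAAAP////gAAAAAAAAAAf////gAAAAAAAAAAf////gAAAAAAAAAA/////gAAAAAAAAAP/////AAAAAAAAP//////+AAAAAAH////////8AAAAAf/////////4AAAB///////////4AAH////////////4AP/////////////4D//////////////4D//////////////4A//////////////8AAf////////////8AAD////////////8AAA////////////8AAAf///////////+AAAf///////////+AAAP///////////+AAAH///////////+AAAH////////////AAAD////////////AAAD////////////AAAB////////////AAAB////////////gAAA////////////gAAA////////////gAAAf///////////wAAAP///////////wAAAP///////////wAAAH///////////wAAAD///////////4AAAB///////////4AAAA///////////4AAAAf//////////8="/>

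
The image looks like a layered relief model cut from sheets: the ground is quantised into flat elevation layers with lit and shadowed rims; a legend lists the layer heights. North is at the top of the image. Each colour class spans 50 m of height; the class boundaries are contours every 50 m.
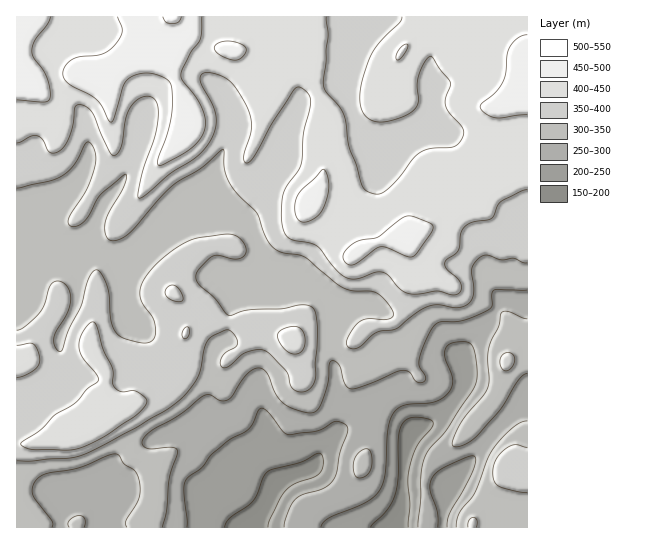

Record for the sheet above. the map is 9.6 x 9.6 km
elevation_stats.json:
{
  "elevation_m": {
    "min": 180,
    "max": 500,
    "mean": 360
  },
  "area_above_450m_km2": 6.1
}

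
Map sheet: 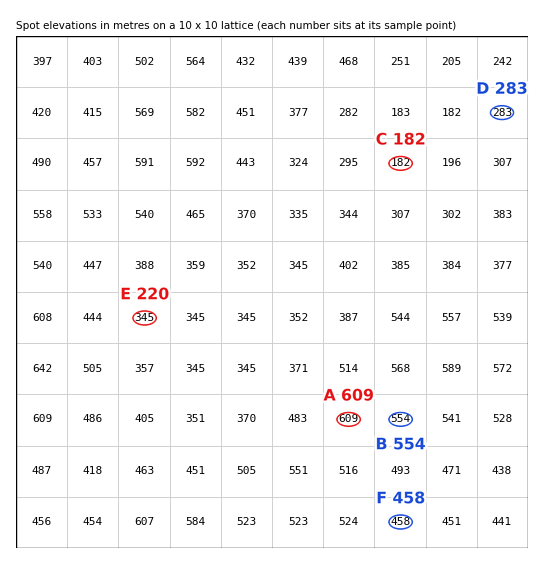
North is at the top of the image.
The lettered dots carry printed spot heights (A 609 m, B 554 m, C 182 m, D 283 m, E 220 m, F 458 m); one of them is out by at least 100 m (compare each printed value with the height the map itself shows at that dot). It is E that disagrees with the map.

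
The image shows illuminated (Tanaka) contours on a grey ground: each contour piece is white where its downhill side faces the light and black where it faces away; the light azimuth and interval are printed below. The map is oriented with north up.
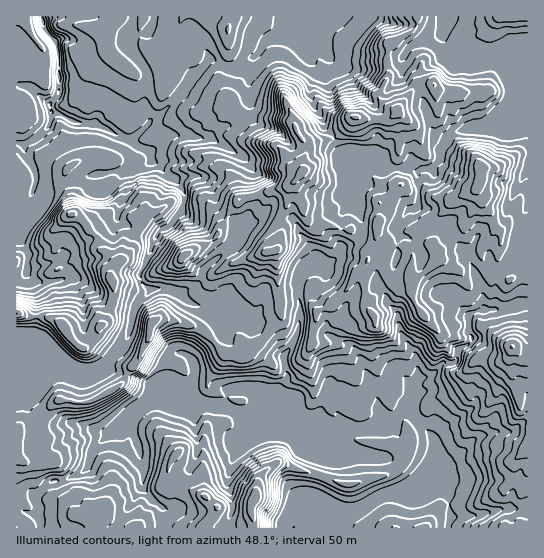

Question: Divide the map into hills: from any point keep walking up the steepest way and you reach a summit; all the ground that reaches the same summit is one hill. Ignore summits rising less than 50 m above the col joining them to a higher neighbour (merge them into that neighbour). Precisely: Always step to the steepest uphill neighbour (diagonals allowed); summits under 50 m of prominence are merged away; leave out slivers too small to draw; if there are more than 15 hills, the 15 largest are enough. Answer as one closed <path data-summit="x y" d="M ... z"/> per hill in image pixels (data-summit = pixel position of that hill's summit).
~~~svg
<path data-summit="481 167" d="M153 16l-112 1 3 12 11 12 2 6 2 46-10 12 3 12-5 12-13 11-11 5-7-2 1 74 11-16 6-14 23 0 25-10 28-5 14 1-9 10 8 11-6 25 16 10 13 7 9 1 7-8 7-2 12-16 3-8-1-13-9-11-7-3-8-11-8-6-2-6 20-17 18 0 10-9 22-15 24-9 6-6 2-6-2-16 4-9 0-8-6 2-10 9-11-1-13-8-4 0-21 22-11 16-15 15-12 8-6-8 4-38-8-14-11-12-2-11 3-3 16-2 7-11z"/><path data-summit="303 171" d="M294 28l-13 9-15 4-7 12-6 4 0 9-4 9 2 16-2 6-6 6-24 9-22 15-10 9-18 0-20 17 2 6 8 6 8 11 6 3 10-3 19 1 7 8 4 8 4 17 16 10 6 8 18-8 10-8 12 5 15 3 6 14 16 24 0 7 7 0 11-5 6-6 2-6 15-7 4-4 2-12-10-28-5-10 0-6 4-8-3-12 3-4-6-1-6-5-5-13-11-12-3-9-8-11-4-16 8-20-1-4-11-11z"/><path data-summit="513 347" d="M527 304l-24 5-18 0-14 4-3 5 0 12 4 8-3 6-12 7-1 10-5 3-8-1-9 10-16 6-3 6-4 26 18 22 6 13-3 27-7 5 12 3 7 6 4 8 3 22 24-1 30-8 23 1z"/><path data-summit="254 499" d="M273 416l-5 9-25 20-11 16-5 20 5 18 0 12-5 11 0 6 66 0 11-21 11-6 0-7 9-25 1-11-4-6-12-5-10-10-18-8-6-6z"/><path data-summit="355 117" d="M309 16l-14 0-2 11 12 28 11 11 1 4-8 20 4 16 8 11 3 9 11 12 5 13 6 5 12 0 11 8 14 5 24-1 11 4 13-4 8-7 6-19-10-5-12-36-3-22-4-9-12-11-1-3-18-4-15 3-41 0z"/><path data-summit="63 327" d="M117 217l-2 3-13 7-13 13-12 5-18 14 6 6 3 5-2 7-20 6-11-2-6-3 7 17-3 56 42 20 12 1 12-3 22-20 8-16 6-26 14-16-8-9-1-9 15-35-22-9-12-6z"/><path data-summit="267 253" d="M267 212l-10 8-16 7-8 18-30 26-4 12-20 11 16 11 16 4 11 6 12-3 12 13 13 6 26 24 11-18 4-15-1-41 8-12 9-4 0-7-16-24-6-14-15-3z"/><path data-summit="229 29" d="M294 16l-140 0-1 6-7 11-16 2-3 3 2 11 11 12 8 14-4 26 0 12 3 5 3 3 12-8 47-53 4 0 13 8 11 1 18-13 11-15 21-8 8-8z"/><path data-summit="102 513" d="M130 412l-14 17-21 18-4 7-3 12-6 6-17 8-14 1-16 16 4 10-2 8 4 13 122-1 2-17-12-9-10-12 1-20-11-38 0-13z"/><path data-summit="378 226" d="M358 156l-5 0-4 5 3 12-4 8 0 6 13 31 0 19-4 4-15 7-2 6-10 9-13 3 7 5 0 6-9 12 0 5 9 17 3 12 12-8 19-23 8 0 13-6-3-4 3-19 15 0 3-6 2-20-3-4 0-7 8-11 6-6 7-1 2-5-1-31-11-4-24 1-14-5z"/><path data-summit="205 497" d="M193 400l-2 1 0 4 6 34-1 18-4 9-12 16-5 21-10 7-2 17 63 1 2-10 4-7 0-12-5-16 5-22 11-16 25-20 4-10-2-2-27 0z"/><path data-summit="151 323" d="M169 289l-19 0-13 14-13 42-19 18-2 5 23 7 20 9 19 0 3-3 0-16 5-9 4-3 6 0 10 8 6-8 15-9 9-9 0-12-3-6-6-6-19-6-14-10z"/><path data-summit="71 214" d="M123 172l-36 4-38 12-15-1-6 14-12 17 1 17 11 18-1 14 16-2 18-6 16-14 12-5 13-13 13-7 8-26-8-11z"/><path data-summit="110 391" d="M37 352l-1 13-9 32 0 8 8 14 18 5 22-1 35 10 21-22 19-8 9-16-1-2-16-2-36-15-19 4-12-1z"/><path data-summit="183 257" d="M199 176l-16 0-8 3 9 14 0 10-3 8-9 12-10 6-10 14-3 11-9 19 1 9 8 7 20 0 12 4 16-8 4-6 2-8 32-29 4-16-22-16-8-25z"/>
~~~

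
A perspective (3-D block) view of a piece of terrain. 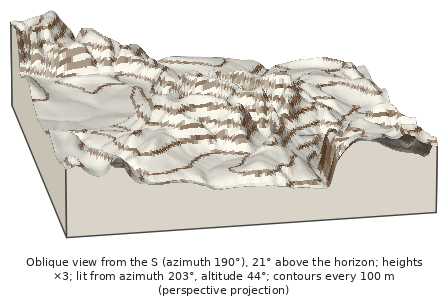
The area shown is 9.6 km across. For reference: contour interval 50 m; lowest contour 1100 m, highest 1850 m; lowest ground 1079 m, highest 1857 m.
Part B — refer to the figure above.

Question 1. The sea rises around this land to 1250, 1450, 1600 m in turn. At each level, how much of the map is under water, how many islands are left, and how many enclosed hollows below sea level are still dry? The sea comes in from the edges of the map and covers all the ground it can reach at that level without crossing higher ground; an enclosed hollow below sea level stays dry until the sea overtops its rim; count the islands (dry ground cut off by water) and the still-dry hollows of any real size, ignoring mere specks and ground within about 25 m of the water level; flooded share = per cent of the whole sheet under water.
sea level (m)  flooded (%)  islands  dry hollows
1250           12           0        0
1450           49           1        0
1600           83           2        0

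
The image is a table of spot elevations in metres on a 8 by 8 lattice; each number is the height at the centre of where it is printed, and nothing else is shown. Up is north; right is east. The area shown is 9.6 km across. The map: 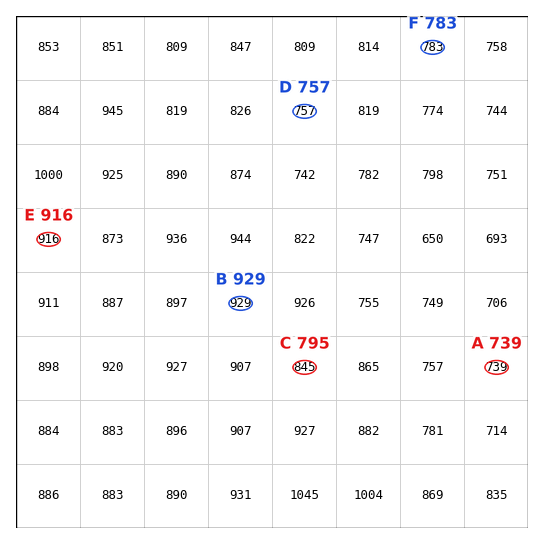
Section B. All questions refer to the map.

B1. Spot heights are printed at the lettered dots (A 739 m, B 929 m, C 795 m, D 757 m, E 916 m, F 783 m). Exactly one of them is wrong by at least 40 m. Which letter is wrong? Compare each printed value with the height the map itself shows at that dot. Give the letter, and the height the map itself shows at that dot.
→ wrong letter C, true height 845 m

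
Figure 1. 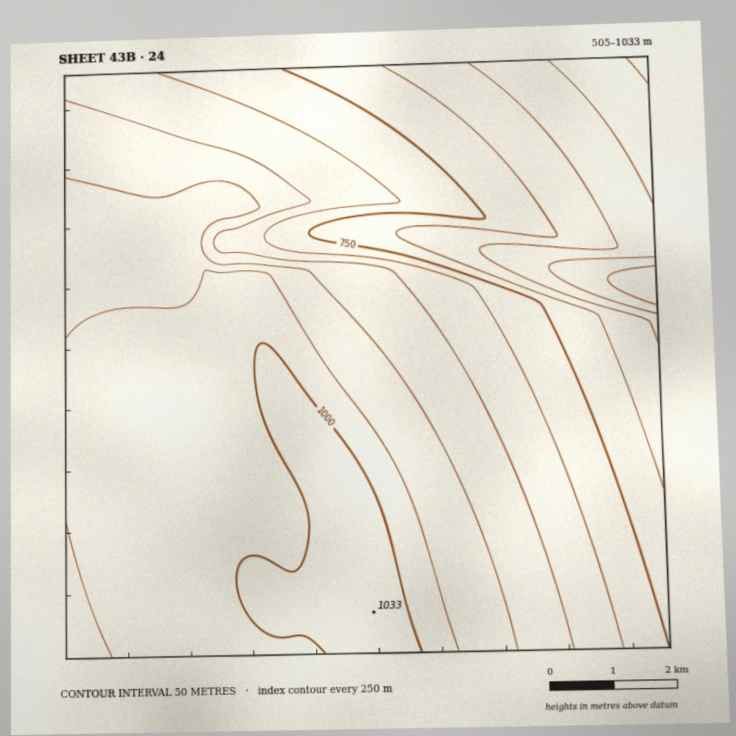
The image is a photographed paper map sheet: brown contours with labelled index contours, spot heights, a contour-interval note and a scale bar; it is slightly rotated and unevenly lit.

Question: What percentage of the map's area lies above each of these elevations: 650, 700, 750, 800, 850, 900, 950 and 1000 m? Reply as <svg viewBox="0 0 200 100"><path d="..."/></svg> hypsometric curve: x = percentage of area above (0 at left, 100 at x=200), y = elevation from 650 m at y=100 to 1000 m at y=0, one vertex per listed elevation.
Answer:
<svg viewBox="0 0 200 100"><path d="M185 100l-13-14-17-15-20-14-23-14-23-14-25-15-49-14"/></svg>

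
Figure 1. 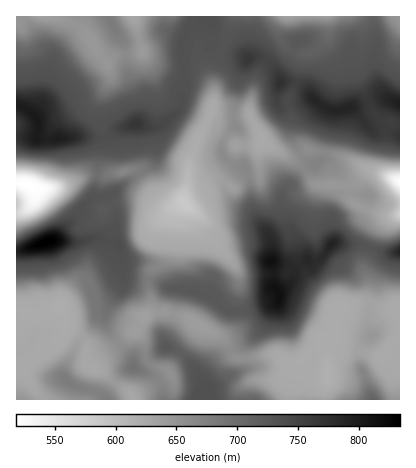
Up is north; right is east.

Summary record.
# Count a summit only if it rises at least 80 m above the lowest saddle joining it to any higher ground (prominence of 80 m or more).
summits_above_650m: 3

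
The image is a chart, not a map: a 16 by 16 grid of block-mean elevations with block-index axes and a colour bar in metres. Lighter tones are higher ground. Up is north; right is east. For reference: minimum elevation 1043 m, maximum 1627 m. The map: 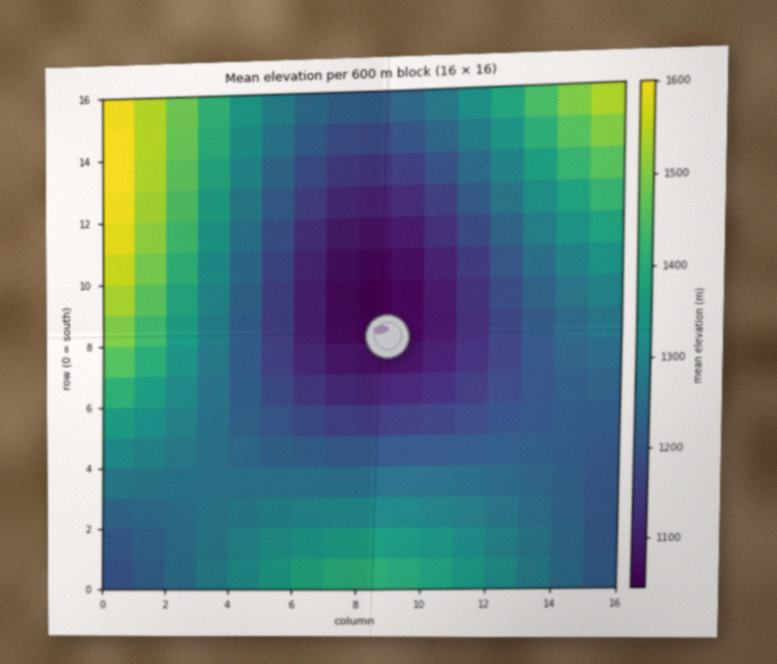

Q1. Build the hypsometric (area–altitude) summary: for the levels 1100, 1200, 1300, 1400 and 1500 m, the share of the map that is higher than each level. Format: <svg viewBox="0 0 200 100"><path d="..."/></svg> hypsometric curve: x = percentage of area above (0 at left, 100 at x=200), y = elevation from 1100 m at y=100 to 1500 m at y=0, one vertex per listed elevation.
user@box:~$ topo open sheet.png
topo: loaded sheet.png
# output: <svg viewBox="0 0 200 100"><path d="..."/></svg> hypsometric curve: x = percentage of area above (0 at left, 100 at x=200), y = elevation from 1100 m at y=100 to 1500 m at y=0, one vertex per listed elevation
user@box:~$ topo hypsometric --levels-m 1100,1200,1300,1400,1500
<svg viewBox="0 0 200 100"><path d="M183 100l-41-25-77-25-37-25-17-25"/></svg>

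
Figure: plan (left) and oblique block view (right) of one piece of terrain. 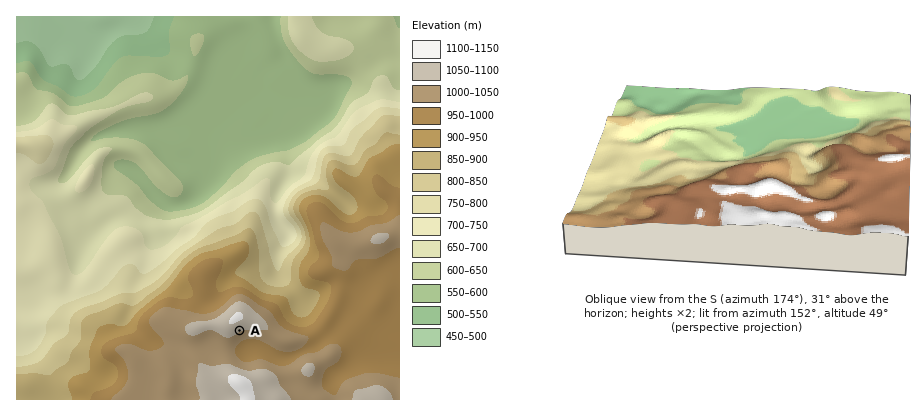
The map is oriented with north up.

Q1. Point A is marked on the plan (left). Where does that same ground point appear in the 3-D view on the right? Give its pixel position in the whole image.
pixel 768 192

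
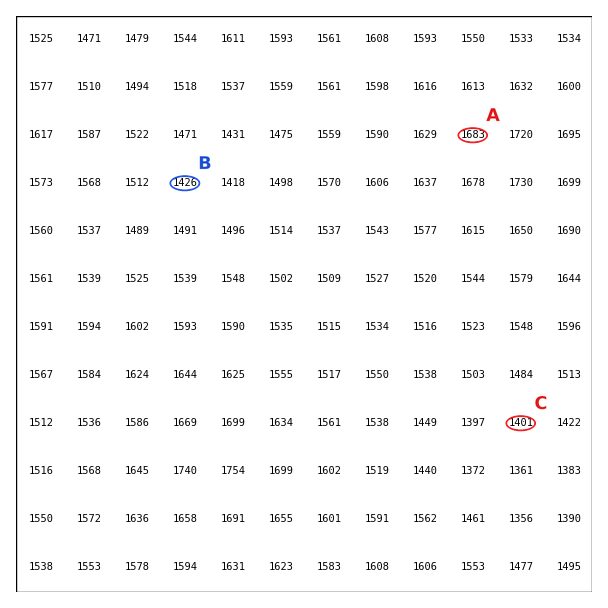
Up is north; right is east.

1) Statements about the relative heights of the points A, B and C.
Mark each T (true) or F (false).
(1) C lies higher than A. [F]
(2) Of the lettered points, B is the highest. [F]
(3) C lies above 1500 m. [F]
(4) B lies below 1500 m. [T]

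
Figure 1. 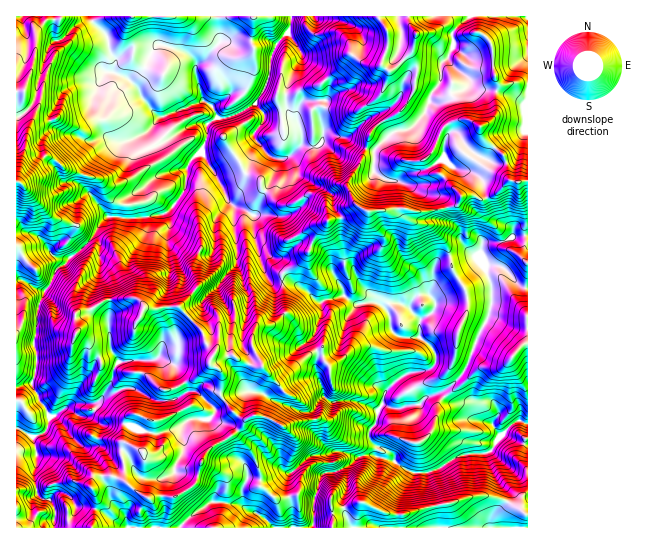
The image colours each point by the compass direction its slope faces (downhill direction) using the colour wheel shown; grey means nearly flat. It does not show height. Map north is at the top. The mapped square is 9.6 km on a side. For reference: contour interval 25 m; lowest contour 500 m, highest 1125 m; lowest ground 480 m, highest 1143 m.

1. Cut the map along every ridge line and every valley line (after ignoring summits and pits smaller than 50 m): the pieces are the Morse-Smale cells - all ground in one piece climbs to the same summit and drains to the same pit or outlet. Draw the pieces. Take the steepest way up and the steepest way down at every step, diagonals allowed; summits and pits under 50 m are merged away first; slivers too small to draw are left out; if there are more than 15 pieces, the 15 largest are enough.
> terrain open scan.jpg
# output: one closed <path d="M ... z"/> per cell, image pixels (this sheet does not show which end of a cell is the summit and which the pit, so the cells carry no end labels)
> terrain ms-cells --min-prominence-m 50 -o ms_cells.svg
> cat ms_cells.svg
<path d="M90 16l-28 0-4 4-11 0-11 11 0 19-4 20-8 21-8 2 0 186 10 2 16 10 7-5 7-16 37-33 7-12 7-8 27 2 32-6 18-22 3-24 10-12 5-2 2 2 16 27 7 17 7 8 21 8 6-18 7-10 8-18 0-10 14-3 12-11 15 2 6-6-2-20-12-20-6 0-4 5-3 8 1 7-5-3-5-9 0-22 9-21 5-7-2-12-12-14-12 14-4 11-3 23-12 22-19 12-18 4-6-12-10-6-7-24 0-14-9-10-28-9-7 7-17 34-9-8-13-4 3-12-5-7-3-16-13-13z"/><path d="M345 296l-24 6 0 15-9 21 5 13-1 20 3 7-16 1-9 4-15 12-2 6-14-8-21-1-16 7-12 9-17-16-6-1-6 2 2-6-14-23-14-7-5 3-36 1-4-6-5 0-14 7-3 8-11 12-10 21-16 12 13 18 15 14 8 0 5-5 4-12-1-7 4 2 11-2 12 1 13 7 12 2 10 0 18-5 7-7 7-2 20 0 6 4 10 1 26 20 16 19 17 10-3-1-14 8-13 0-9-3-6 10 0 18 6 6 13 5 12 12 39 0 0-25 7-25 3-5 12-3-3-4 1-3-2-9 8-3 18 6 17-2 20 6-1-4-6-6-10-4-8-9 0-7 7-8 1-12 6-8 1-9 11-13 10-6 22-4 9-9-1-11-13-12-21-2-9-6-3-17-8-10-8-3-18 3z"/><path d="M202 153l-5 2-8 7-2 5-2 22-19 24-32 6-27-2-7 8-4 6 4 12 0 30 8 13 2 14 24-3 9 6 2 5 34-1 22 23 6 15 8 8 7 3 11-1 12 8 17 4-10-21 0-11 6-10 16-1 11-11-2-30-12 0-7-12-11-38 0-18-12-7-7-1-7-8-7-17z"/><path d="M55 416l-6 2-2 12-4 3-10 4 3 12-1 33 2 12 5 5 7 1 8-8 8 1 8 8 4 6 21 2 29 19 52 0 14-13 17-12 17 0 16 4 0-20 6-10 9 3 13 0 14-9-14-8-16-19-9-5-12-12-21-8-20 0-7 2-7 7-18 5-22-2-9-6-12-2-13 2-4-1-5 18-5 5-8 0-15-14z"/><path d="M443 133l-3 1-5 15-10 10 8 14 10 3 17 18 1 3-4 8-32 7-15-1-5-3-39 3-9-4-12 10-18 4-11 13-11 23-10 10-8 2-4 5 0 7 14 3 24 19 8-4 16-3 10 8 18-3 8 3 5 5 5-6 18 4 8-11 6-3 6 1 4-11 0-14 8-10 28-6 12 8 0-15 4-3 14 0 11-4 3-4 0-4-3-4-15-10-10-20-2-16-12-9-17-4-10-9 0-14 3-8z"/><path d="M505 435l-8 4-7 13-31 4-18 12-15 5-15-1-18-12-19-5-13 1-19 13-19 4-3 5-7 25 0 24 214 1 1-83-9-2z"/><path d="M290 281l-7 1 2 31-11 11-16 1-6 10 0 11 10 21-17-4-12-8-11 1-7-3-8-8-6-15-22-23-34 1-2-5-9-6-25 4-1 25 3 23 7 12 36-1 5-3 14 7 11 18 3 9 10 1 17 16 12-9 16-7 21 1 14 8 2-6 15-12 9-4 16-1-3-7 1-20-5-13 9-21 0-14-6-3-6-8z"/><path d="M378 16l-87 1-3 17 13 19 0 6-10 18-6 17 2 15 6 10 4 2-1-7 3-8 4-5 6 0 10 13 4 21 6-2 17 4 11 8 9 3 3-13 6-8 23-14 9-8 8-16 2-22-7-14-20 18-9-6 7-18 0-14z"/><path d="M527 235l-16 2-12 6-14 0-4 3-1 7 2 10-7-7-6-3-28 6-8 10 0 14-3 13-4-3-9 3-8 11-18-4-4 4 4 11 1 13 9 6 21 2 13 12 1 11-9 9-20 2-12 8-10 10-2 8 0 6 7 3 28-3 8-8 23-9 14-14 28-64 1-24-7-20 12-1 6 3 18 19 6 1z"/><path d="M329 133l-6 2-2 8-4 4-15-2-12 11-14 3 1 4-6 19-10 15-5 17-3 1 0 18 7 26 4 12 7 12 12-1 0-8 4-5 8-2 10-10 11-23 13-14 16-3 14-11-4-3-8-17 12-19 8-18-10-4-11-8z"/><path d="M497 265l-12 1 7 20 0 17-4 15-9 16-12 33-18 21-9 5 9 8 14 4 10 14 20 5 8 12 16-15 11 2 0-134-7-2-18-19z"/><path d="M423 115l-12 13-20 5-17 18-9-1-6 17-12 19 10 19 9 6 39-3 5 3 15 1 28-5 6-4 2-6-1-3-17-18-10-3-8-14 10-10 6-16-12-6-5-5z"/><path d="M441 393l-15 4-8 8-28 3-8-4-5 7-1 12-7 8 2 10 6 6 10 4 6 6 2 6 20 10 11 0 12-4 25-14 27-3 10-15-7-12-20-6-10-14-14-4z"/><path d="M290 16l-73 1 3 25-12 15-12 9 0 11 7 24 10 6 6 12 18-4 19-12 12-22 3-23 4-11 14-17z"/><path d="M527 16l-57 0-5 4-13 14 1 13-5 11-7 5 0 15-4 9 8 6 8 0 13-5 4-7 9 8 31 6 17 9z"/>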